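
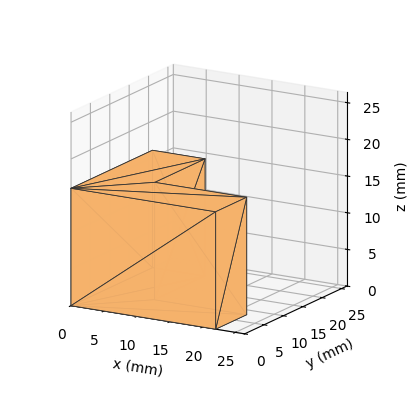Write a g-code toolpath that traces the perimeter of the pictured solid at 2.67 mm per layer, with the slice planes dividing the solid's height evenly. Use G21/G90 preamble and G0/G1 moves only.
Reading the render: the shape is an L-shaped prism: outer 22 × 21 mm, arm thicknesses ≈ 8 mm (horizontal) and 8 mm (vertical), extruded 16 mm in z (dimensions read to the nearest mm from the axis ticks). For the g-code, the solid's height is divided into equal slices at the stated Δz and each level perimeter traced with G1 moves after a G0 lift.

; perimeter-only toolpath
G21 ; units = mm
G90 ; absolute positioning
G28 ; home
; layer 1
G0 Z2.67
G0 X0.00 Y0.00
G1 X22.00 Y0.00
G1 X22.00 Y8.00
G1 X8.00 Y8.00
G1 X8.00 Y21.00
G1 X0.00 Y21.00
G1 X0.00 Y0.00
; layer 2
G0 Z5.33
G0 X0.00 Y0.00
G1 X22.00 Y0.00
G1 X22.00 Y8.00
G1 X8.00 Y8.00
G1 X8.00 Y21.00
G1 X0.00 Y21.00
G1 X0.00 Y0.00
; layer 3
G0 Z8.00
G0 X0.00 Y0.00
G1 X22.00 Y0.00
G1 X22.00 Y8.00
G1 X8.00 Y8.00
G1 X8.00 Y21.00
G1 X0.00 Y21.00
G1 X0.00 Y0.00
; layer 4
G0 Z10.67
G0 X0.00 Y0.00
G1 X22.00 Y0.00
G1 X22.00 Y8.00
G1 X8.00 Y8.00
G1 X8.00 Y21.00
G1 X0.00 Y21.00
G1 X0.00 Y0.00
; layer 5
G0 Z13.33
G0 X0.00 Y0.00
G1 X22.00 Y0.00
G1 X22.00 Y8.00
G1 X8.00 Y8.00
G1 X8.00 Y21.00
G1 X0.00 Y21.00
G1 X0.00 Y0.00
; layer 6
G0 Z16.00
G0 X0.00 Y0.00
G1 X22.00 Y0.00
G1 X22.00 Y8.00
G1 X8.00 Y8.00
G1 X8.00 Y21.00
G1 X0.00 Y21.00
G1 X0.00 Y0.00
M2 ; end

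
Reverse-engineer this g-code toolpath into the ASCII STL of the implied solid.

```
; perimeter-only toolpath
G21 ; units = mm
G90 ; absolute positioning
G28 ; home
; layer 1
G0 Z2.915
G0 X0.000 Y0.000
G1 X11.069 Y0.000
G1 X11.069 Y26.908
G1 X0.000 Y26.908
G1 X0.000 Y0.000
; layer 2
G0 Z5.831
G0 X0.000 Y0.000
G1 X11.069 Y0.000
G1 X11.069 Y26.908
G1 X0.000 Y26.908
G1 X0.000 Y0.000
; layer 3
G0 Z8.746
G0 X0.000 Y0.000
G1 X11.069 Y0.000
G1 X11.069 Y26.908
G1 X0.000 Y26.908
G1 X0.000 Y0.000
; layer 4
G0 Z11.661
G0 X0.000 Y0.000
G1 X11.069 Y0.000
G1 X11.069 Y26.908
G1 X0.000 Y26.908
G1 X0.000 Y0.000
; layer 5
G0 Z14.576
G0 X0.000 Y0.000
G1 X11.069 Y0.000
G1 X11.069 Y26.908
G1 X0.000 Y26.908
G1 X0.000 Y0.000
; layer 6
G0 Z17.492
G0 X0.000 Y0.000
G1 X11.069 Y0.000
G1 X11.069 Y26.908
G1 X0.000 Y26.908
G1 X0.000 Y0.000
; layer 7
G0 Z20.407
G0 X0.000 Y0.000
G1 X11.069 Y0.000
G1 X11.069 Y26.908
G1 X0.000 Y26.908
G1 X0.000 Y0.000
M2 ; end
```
solid part
  facet normal 0.0000 0.0000 -1.0000
    outer loop
      vertex 11.069 26.908 0.000
      vertex 11.069 0.000 0.000
      vertex 0.000 0.000 0.000
    endloop
  endfacet
  facet normal 0.0000 0.0000 -1.0000
    outer loop
      vertex 0.000 26.908 0.000
      vertex 11.069 26.908 0.000
      vertex 0.000 0.000 0.000
    endloop
  endfacet
  facet normal 0.0000 0.0000 1.0000
    outer loop
      vertex 0.000 0.000 20.407
      vertex 11.069 0.000 20.407
      vertex 11.069 26.908 20.407
    endloop
  endfacet
  facet normal 0.0000 0.0000 1.0000
    outer loop
      vertex 0.000 0.000 20.407
      vertex 11.069 26.908 20.407
      vertex 0.000 26.908 20.407
    endloop
  endfacet
  facet normal 0.0000 -1.0000 0.0000
    outer loop
      vertex 0.000 0.000 0.000
      vertex 11.069 0.000 0.000
      vertex 11.069 0.000 20.407
    endloop
  endfacet
  facet normal 0.0000 -1.0000 0.0000
    outer loop
      vertex 0.000 0.000 0.000
      vertex 11.069 0.000 20.407
      vertex 0.000 0.000 20.407
    endloop
  endfacet
  facet normal 0.0000 1.0000 0.0000
    outer loop
      vertex 11.069 26.908 20.407
      vertex 11.069 26.908 0.000
      vertex 0.000 26.908 0.000
    endloop
  endfacet
  facet normal 0.0000 1.0000 0.0000
    outer loop
      vertex 0.000 26.908 20.407
      vertex 11.069 26.908 20.407
      vertex 0.000 26.908 0.000
    endloop
  endfacet
  facet normal -1.0000 0.0000 0.0000
    outer loop
      vertex 0.000 26.908 20.407
      vertex 0.000 26.908 0.000
      vertex 0.000 0.000 0.000
    endloop
  endfacet
  facet normal -1.0000 0.0000 0.0000
    outer loop
      vertex 0.000 0.000 20.407
      vertex 0.000 26.908 20.407
      vertex 0.000 0.000 0.000
    endloop
  endfacet
  facet normal 1.0000 0.0000 0.0000
    outer loop
      vertex 11.069 0.000 0.000
      vertex 11.069 26.908 0.000
      vertex 11.069 26.908 20.407
    endloop
  endfacet
  facet normal 1.0000 0.0000 0.0000
    outer loop
      vertex 11.069 0.000 0.000
      vertex 11.069 26.908 20.407
      vertex 11.069 0.000 20.407
    endloop
  endfacet
endsolid part

The G0 Z moves step by Δz≈2.915 mm. Every layer's G1 loop is the same polygon, so the solid is a straight extrusion of it from z=0 to z≈20.4. Closing with flat bottom and top caps and triangulating gives 12 facets — a rectangular box, roughly 11.1 × 26.9 mm footprint and 20.4 mm tall.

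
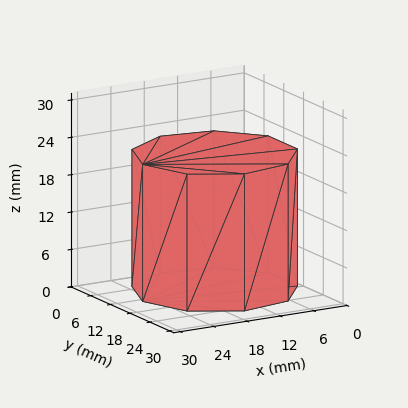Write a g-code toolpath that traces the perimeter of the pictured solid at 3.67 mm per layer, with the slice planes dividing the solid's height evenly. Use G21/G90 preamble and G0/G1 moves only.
Reading the render: the shape is a regular 9-sided prism (a cylinder approximated with 9 flat sides), circumscribed radius ≈ 13 mm, height ≈ 22 mm (dimensions read to the nearest mm from the axis ticks). For the g-code, the solid's height is divided into equal slices at the stated Δz and each level perimeter traced with G1 moves after a G0 lift.

; perimeter-only toolpath
G21 ; units = mm
G90 ; absolute positioning
G28 ; home
; layer 1
G0 Z3.67
G0 X26.00 Y13.00
G1 X22.96 Y21.36
G1 X15.26 Y25.80
G1 X6.50 Y24.26
G1 X0.78 Y17.45
G1 X0.78 Y8.55
G1 X6.50 Y1.74
G1 X15.26 Y0.20
G1 X22.96 Y4.64
G1 X26.00 Y13.00
; layer 2
G0 Z7.33
G0 X26.00 Y13.00
G1 X22.96 Y21.36
G1 X15.26 Y25.80
G1 X6.50 Y24.26
G1 X0.78 Y17.45
G1 X0.78 Y8.55
G1 X6.50 Y1.74
G1 X15.26 Y0.20
G1 X22.96 Y4.64
G1 X26.00 Y13.00
; layer 3
G0 Z11.00
G0 X26.00 Y13.00
G1 X22.96 Y21.36
G1 X15.26 Y25.80
G1 X6.50 Y24.26
G1 X0.78 Y17.45
G1 X0.78 Y8.55
G1 X6.50 Y1.74
G1 X15.26 Y0.20
G1 X22.96 Y4.64
G1 X26.00 Y13.00
; layer 4
G0 Z14.67
G0 X26.00 Y13.00
G1 X22.96 Y21.36
G1 X15.26 Y25.80
G1 X6.50 Y24.26
G1 X0.78 Y17.45
G1 X0.78 Y8.55
G1 X6.50 Y1.74
G1 X15.26 Y0.20
G1 X22.96 Y4.64
G1 X26.00 Y13.00
; layer 5
G0 Z18.33
G0 X26.00 Y13.00
G1 X22.96 Y21.36
G1 X15.26 Y25.80
G1 X6.50 Y24.26
G1 X0.78 Y17.45
G1 X0.78 Y8.55
G1 X6.50 Y1.74
G1 X15.26 Y0.20
G1 X22.96 Y4.64
G1 X26.00 Y13.00
; layer 6
G0 Z22.00
G0 X26.00 Y13.00
G1 X22.96 Y21.36
G1 X15.26 Y25.80
G1 X6.50 Y24.26
G1 X0.78 Y17.45
G1 X0.78 Y8.55
G1 X6.50 Y1.74
G1 X15.26 Y0.20
G1 X22.96 Y4.64
G1 X26.00 Y13.00
M2 ; end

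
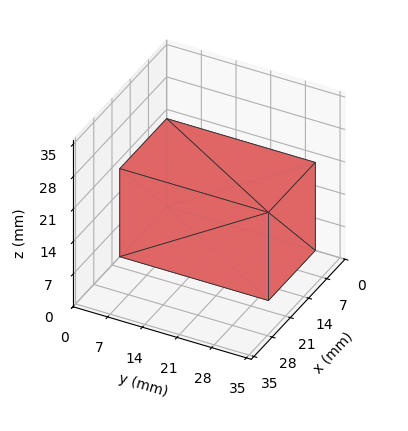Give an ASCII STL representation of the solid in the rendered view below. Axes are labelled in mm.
Reading the render: the shape is a rectangular box, roughly 18 × 30 mm footprint and 19 mm tall (dimensions read to the nearest mm from the axis ticks). For the STL, each face is triangulated and given an outward normal.

solid part
  facet normal 0.0000 0.0000 -1.0000
    outer loop
      vertex 18.0 30.0 0.0
      vertex 18.0 0.0 0.0
      vertex 0.0 0.0 0.0
    endloop
  endfacet
  facet normal 0.0000 0.0000 -1.0000
    outer loop
      vertex 0.0 30.0 0.0
      vertex 18.0 30.0 0.0
      vertex 0.0 0.0 0.0
    endloop
  endfacet
  facet normal 0.0000 0.0000 1.0000
    outer loop
      vertex 0.0 0.0 19.0
      vertex 18.0 0.0 19.0
      vertex 18.0 30.0 19.0
    endloop
  endfacet
  facet normal 0.0000 0.0000 1.0000
    outer loop
      vertex 0.0 0.0 19.0
      vertex 18.0 30.0 19.0
      vertex 0.0 30.0 19.0
    endloop
  endfacet
  facet normal 0.0000 -1.0000 0.0000
    outer loop
      vertex 0.0 0.0 0.0
      vertex 18.0 0.0 0.0
      vertex 18.0 0.0 19.0
    endloop
  endfacet
  facet normal 0.0000 -1.0000 0.0000
    outer loop
      vertex 0.0 0.0 0.0
      vertex 18.0 0.0 19.0
      vertex 0.0 0.0 19.0
    endloop
  endfacet
  facet normal 0.0000 1.0000 0.0000
    outer loop
      vertex 18.0 30.0 19.0
      vertex 18.0 30.0 0.0
      vertex 0.0 30.0 0.0
    endloop
  endfacet
  facet normal 0.0000 1.0000 0.0000
    outer loop
      vertex 0.0 30.0 19.0
      vertex 18.0 30.0 19.0
      vertex 0.0 30.0 0.0
    endloop
  endfacet
  facet normal -1.0000 0.0000 0.0000
    outer loop
      vertex 0.0 30.0 19.0
      vertex 0.0 30.0 0.0
      vertex 0.0 0.0 0.0
    endloop
  endfacet
  facet normal -1.0000 0.0000 0.0000
    outer loop
      vertex 0.0 0.0 19.0
      vertex 0.0 30.0 19.0
      vertex 0.0 0.0 0.0
    endloop
  endfacet
  facet normal 1.0000 0.0000 0.0000
    outer loop
      vertex 18.0 0.0 0.0
      vertex 18.0 30.0 0.0
      vertex 18.0 30.0 19.0
    endloop
  endfacet
  facet normal 1.0000 0.0000 0.0000
    outer loop
      vertex 18.0 0.0 0.0
      vertex 18.0 30.0 19.0
      vertex 18.0 0.0 19.0
    endloop
  endfacet
endsolid part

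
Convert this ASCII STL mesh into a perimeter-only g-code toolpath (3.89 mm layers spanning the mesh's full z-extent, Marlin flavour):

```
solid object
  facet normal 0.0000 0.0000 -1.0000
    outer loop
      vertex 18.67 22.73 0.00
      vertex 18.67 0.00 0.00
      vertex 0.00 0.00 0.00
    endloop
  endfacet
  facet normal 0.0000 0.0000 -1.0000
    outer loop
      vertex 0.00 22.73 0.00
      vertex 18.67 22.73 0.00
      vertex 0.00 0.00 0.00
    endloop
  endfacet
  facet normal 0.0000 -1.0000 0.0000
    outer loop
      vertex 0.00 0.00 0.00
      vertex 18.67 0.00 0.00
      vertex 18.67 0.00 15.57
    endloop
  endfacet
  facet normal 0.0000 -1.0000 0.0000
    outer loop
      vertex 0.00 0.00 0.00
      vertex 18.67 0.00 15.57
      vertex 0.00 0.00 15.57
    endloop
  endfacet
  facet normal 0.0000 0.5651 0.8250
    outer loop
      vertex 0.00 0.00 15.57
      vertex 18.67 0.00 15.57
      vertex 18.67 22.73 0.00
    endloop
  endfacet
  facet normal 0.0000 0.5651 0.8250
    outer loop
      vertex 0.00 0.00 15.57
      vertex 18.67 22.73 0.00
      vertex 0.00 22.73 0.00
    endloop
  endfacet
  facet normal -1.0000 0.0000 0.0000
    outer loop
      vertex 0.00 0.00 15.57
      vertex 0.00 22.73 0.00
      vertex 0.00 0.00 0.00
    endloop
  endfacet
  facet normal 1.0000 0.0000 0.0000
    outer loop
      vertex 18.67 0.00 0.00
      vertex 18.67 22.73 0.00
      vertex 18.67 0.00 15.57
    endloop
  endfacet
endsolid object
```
; perimeter-only toolpath
G21 ; units = mm
G90 ; absolute positioning
G28 ; home
; layer 1
G0 Z3.89
G0 X0.00 Y0.00
G1 X18.67 Y0.00
G1 X18.67 Y17.05
G1 X0.00 Y17.05
G1 X0.00 Y0.00
; layer 2
G0 Z7.79
G0 X0.00 Y0.00
G1 X18.67 Y0.00
G1 X18.67 Y11.37
G1 X0.00 Y11.37
G1 X0.00 Y0.00
; layer 3
G0 Z11.68
G0 X0.00 Y0.00
G1 X18.67 Y0.00
G1 X18.67 Y5.68
G1 X0.00 Y5.68
G1 X0.00 Y0.00
M2 ; end

The solid is a wedge (ramp): 18.7 × 22.7 mm base, rising to 15.6 mm along the y=0 edge and sloping linearly to z=0 at y=22.7. Slicing at Δz = 3.89 mm — 4 equal slices spanning the solid's height, so layer i sits at z = i·h/4 — gives 3 non-empty perimeters. Each is a 4-segment closed polygon; G0 lifts to the layer z and rapids to the start vertex, then G1 traces the edges. The cross-section shrinks linearly with z (the slice at the apex is degenerate and omitted).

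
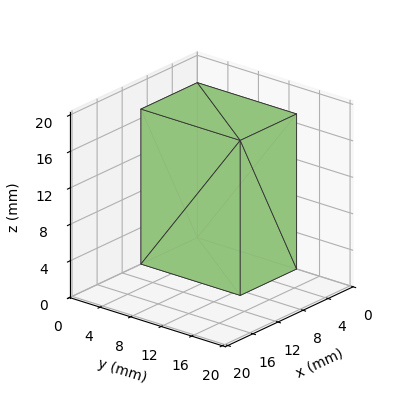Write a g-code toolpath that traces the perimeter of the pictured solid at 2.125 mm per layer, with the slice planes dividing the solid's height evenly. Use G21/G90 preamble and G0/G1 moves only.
Reading the render: the shape is a rectangular box, roughly 9 × 13 mm footprint and 17 mm tall (dimensions read to the nearest mm from the axis ticks). For the g-code, the solid's height is divided into equal slices at the stated Δz and each level perimeter traced with G1 moves after a G0 lift.

; perimeter-only toolpath
G21 ; units = mm
G90 ; absolute positioning
G28 ; home
; layer 1
G0 Z2.125
G0 X0.000 Y0.000
G1 X9.000 Y0.000
G1 X9.000 Y13.000
G1 X0.000 Y13.000
G1 X0.000 Y0.000
; layer 2
G0 Z4.250
G0 X0.000 Y0.000
G1 X9.000 Y0.000
G1 X9.000 Y13.000
G1 X0.000 Y13.000
G1 X0.000 Y0.000
; layer 3
G0 Z6.375
G0 X0.000 Y0.000
G1 X9.000 Y0.000
G1 X9.000 Y13.000
G1 X0.000 Y13.000
G1 X0.000 Y0.000
; layer 4
G0 Z8.500
G0 X0.000 Y0.000
G1 X9.000 Y0.000
G1 X9.000 Y13.000
G1 X0.000 Y13.000
G1 X0.000 Y0.000
; layer 5
G0 Z10.625
G0 X0.000 Y0.000
G1 X9.000 Y0.000
G1 X9.000 Y13.000
G1 X0.000 Y13.000
G1 X0.000 Y0.000
; layer 6
G0 Z12.750
G0 X0.000 Y0.000
G1 X9.000 Y0.000
G1 X9.000 Y13.000
G1 X0.000 Y13.000
G1 X0.000 Y0.000
; layer 7
G0 Z14.875
G0 X0.000 Y0.000
G1 X9.000 Y0.000
G1 X9.000 Y13.000
G1 X0.000 Y13.000
G1 X0.000 Y0.000
; layer 8
G0 Z17.000
G0 X0.000 Y0.000
G1 X9.000 Y0.000
G1 X9.000 Y13.000
G1 X0.000 Y13.000
G1 X0.000 Y0.000
M2 ; end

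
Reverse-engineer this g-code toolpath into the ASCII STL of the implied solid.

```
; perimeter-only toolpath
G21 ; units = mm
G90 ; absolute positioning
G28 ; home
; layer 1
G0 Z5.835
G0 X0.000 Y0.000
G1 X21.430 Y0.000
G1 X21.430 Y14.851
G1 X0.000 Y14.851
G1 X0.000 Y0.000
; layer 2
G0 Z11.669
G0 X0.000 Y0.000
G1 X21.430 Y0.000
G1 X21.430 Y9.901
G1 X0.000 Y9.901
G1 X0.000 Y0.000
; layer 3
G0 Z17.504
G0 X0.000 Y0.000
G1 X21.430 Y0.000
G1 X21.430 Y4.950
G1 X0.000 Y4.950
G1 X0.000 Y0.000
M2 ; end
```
solid part
  facet normal 0.0000 0.0000 -1.0000
    outer loop
      vertex 21.430 19.802 0.000
      vertex 21.430 0.000 0.000
      vertex 0.000 0.000 0.000
    endloop
  endfacet
  facet normal 0.0000 0.0000 -1.0000
    outer loop
      vertex 0.000 19.802 0.000
      vertex 21.430 19.802 0.000
      vertex 0.000 0.000 0.000
    endloop
  endfacet
  facet normal 0.0000 -1.0000 0.0000
    outer loop
      vertex 0.000 0.000 0.000
      vertex 21.430 0.000 0.000
      vertex 21.430 0.000 23.338
    endloop
  endfacet
  facet normal 0.0000 -1.0000 0.0000
    outer loop
      vertex 0.000 0.000 0.000
      vertex 21.430 0.000 23.338
      vertex 0.000 0.000 23.338
    endloop
  endfacet
  facet normal 0.0000 0.7625 0.6470
    outer loop
      vertex 0.000 0.000 23.338
      vertex 21.430 0.000 23.338
      vertex 21.430 19.802 0.000
    endloop
  endfacet
  facet normal 0.0000 0.7625 0.6470
    outer loop
      vertex 0.000 0.000 23.338
      vertex 21.430 19.802 0.000
      vertex 0.000 19.802 0.000
    endloop
  endfacet
  facet normal -1.0000 0.0000 0.0000
    outer loop
      vertex 0.000 0.000 23.338
      vertex 0.000 19.802 0.000
      vertex 0.000 0.000 0.000
    endloop
  endfacet
  facet normal 1.0000 0.0000 0.0000
    outer loop
      vertex 21.430 0.000 0.000
      vertex 21.430 19.802 0.000
      vertex 21.430 0.000 23.338
    endloop
  endfacet
endsolid part

The G0 Z moves step by Δz≈5.835 mm. The G1 loops shrink linearly with z, so the solid tapers from its base footprint up to z≈23.3. Closing with a flat bottom cap and the tapered top and triangulating gives 8 facets — a wedge (ramp): 21.4 × 19.8 mm base, rising to 23.3 mm along the y=0 edge and sloping linearly to z=0 at y=19.8.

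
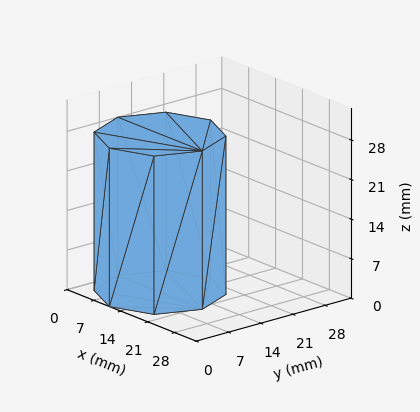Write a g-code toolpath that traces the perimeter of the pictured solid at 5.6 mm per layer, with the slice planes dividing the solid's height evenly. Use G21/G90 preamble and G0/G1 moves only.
Reading the render: the shape is a regular 8-sided prism (a cylinder approximated with 8 flat sides), circumscribed radius ≈ 11 mm, height ≈ 28 mm (dimensions read to the nearest mm from the axis ticks). For the g-code, the solid's height is divided into equal slices at the stated Δz and each level perimeter traced with G1 moves after a G0 lift.

; perimeter-only toolpath
G21 ; units = mm
G90 ; absolute positioning
G28 ; home
; layer 1
G0 Z5.6
G0 X22.0 Y11.0
G1 X18.8 Y18.8
G1 X11.0 Y22.0
G1 X3.2 Y18.8
G1 X0.0 Y11.0
G1 X3.2 Y3.2
G1 X11.0 Y0.0
G1 X18.8 Y3.2
G1 X22.0 Y11.0
; layer 2
G0 Z11.2
G0 X22.0 Y11.0
G1 X18.8 Y18.8
G1 X11.0 Y22.0
G1 X3.2 Y18.8
G1 X0.0 Y11.0
G1 X3.2 Y3.2
G1 X11.0 Y0.0
G1 X18.8 Y3.2
G1 X22.0 Y11.0
; layer 3
G0 Z16.8
G0 X22.0 Y11.0
G1 X18.8 Y18.8
G1 X11.0 Y22.0
G1 X3.2 Y18.8
G1 X0.0 Y11.0
G1 X3.2 Y3.2
G1 X11.0 Y0.0
G1 X18.8 Y3.2
G1 X22.0 Y11.0
; layer 4
G0 Z22.4
G0 X22.0 Y11.0
G1 X18.8 Y18.8
G1 X11.0 Y22.0
G1 X3.2 Y18.8
G1 X0.0 Y11.0
G1 X3.2 Y3.2
G1 X11.0 Y0.0
G1 X18.8 Y3.2
G1 X22.0 Y11.0
; layer 5
G0 Z28.0
G0 X22.0 Y11.0
G1 X18.8 Y18.8
G1 X11.0 Y22.0
G1 X3.2 Y18.8
G1 X0.0 Y11.0
G1 X3.2 Y3.2
G1 X11.0 Y0.0
G1 X18.8 Y3.2
G1 X22.0 Y11.0
M2 ; end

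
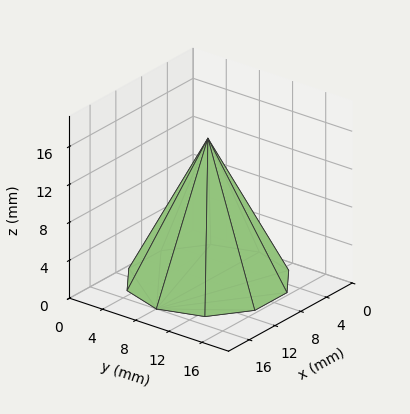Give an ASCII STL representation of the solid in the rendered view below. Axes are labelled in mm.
Reading the render: the shape is a regular 10-sided pyramid, base circumscribed radius ≈ 8 mm, apex at z ≈ 15 mm (dimensions read to the nearest mm from the axis ticks). For the STL, each face is triangulated and given an outward normal.

solid part
  facet normal 0.0000 0.0000 -1.0000
    outer loop
      vertex 10.5 15.6 0.0
      vertex 14.5 12.7 0.0
      vertex 16.0 8.0 0.0
    endloop
  endfacet
  facet normal 0.0000 0.0000 -1.0000
    outer loop
      vertex 5.5 15.6 0.0
      vertex 10.5 15.6 0.0
      vertex 16.0 8.0 0.0
    endloop
  endfacet
  facet normal 0.0000 0.0000 -1.0000
    outer loop
      vertex 1.5 12.7 0.0
      vertex 5.5 15.6 0.0
      vertex 16.0 8.0 0.0
    endloop
  endfacet
  facet normal 0.0000 0.0000 -1.0000
    outer loop
      vertex 0.0 8.0 0.0
      vertex 1.5 12.7 0.0
      vertex 16.0 8.0 0.0
    endloop
  endfacet
  facet normal 0.0000 0.0000 -1.0000
    outer loop
      vertex 1.5 3.3 0.0
      vertex 0.0 8.0 0.0
      vertex 16.0 8.0 0.0
    endloop
  endfacet
  facet normal 0.0000 0.0000 -1.0000
    outer loop
      vertex 5.5 0.4 0.0
      vertex 1.5 3.3 0.0
      vertex 16.0 8.0 0.0
    endloop
  endfacet
  facet normal 0.0000 0.0000 -1.0000
    outer loop
      vertex 10.5 0.4 0.0
      vertex 5.5 0.4 0.0
      vertex 16.0 8.0 0.0
    endloop
  endfacet
  facet normal 0.0000 0.0000 -1.0000
    outer loop
      vertex 14.5 3.3 0.0
      vertex 10.5 0.4 0.0
      vertex 16.0 8.0 0.0
    endloop
  endfacet
  facet normal 0.8493 0.2711 0.4530
    outer loop
      vertex 16.0 8.0 0.0
      vertex 14.5 12.7 0.0
      vertex 8.0 8.0 15.0
    endloop
  endfacet
  facet normal 0.5233 0.7218 0.4529
    outer loop
      vertex 14.5 12.7 0.0
      vertex 10.5 15.6 0.0
      vertex 8.0 8.0 15.0
    endloop
  endfacet
  facet normal 0.0000 0.8920 0.4520
    outer loop
      vertex 10.5 15.6 0.0
      vertex 5.5 15.6 0.0
      vertex 8.0 8.0 15.0
    endloop
  endfacet
  facet normal -0.5233 0.7218 0.4529
    outer loop
      vertex 5.5 15.6 0.0
      vertex 1.5 12.7 0.0
      vertex 8.0 8.0 15.0
    endloop
  endfacet
  facet normal -0.8493 0.2711 0.4530
    outer loop
      vertex 1.5 12.7 0.0
      vertex 0.0 8.0 0.0
      vertex 8.0 8.0 15.0
    endloop
  endfacet
  facet normal -0.8493 -0.2711 0.4530
    outer loop
      vertex 0.0 8.0 0.0
      vertex 1.5 3.3 0.0
      vertex 8.0 8.0 15.0
    endloop
  endfacet
  facet normal -0.5233 -0.7218 0.4529
    outer loop
      vertex 1.5 3.3 0.0
      vertex 5.5 0.4 0.0
      vertex 8.0 8.0 15.0
    endloop
  endfacet
  facet normal 0.0000 -0.8920 0.4520
    outer loop
      vertex 5.5 0.4 0.0
      vertex 10.5 0.4 0.0
      vertex 8.0 8.0 15.0
    endloop
  endfacet
  facet normal 0.5233 -0.7218 0.4529
    outer loop
      vertex 10.5 0.4 0.0
      vertex 14.5 3.3 0.0
      vertex 8.0 8.0 15.0
    endloop
  endfacet
  facet normal 0.8493 -0.2711 0.4530
    outer loop
      vertex 14.5 3.3 0.0
      vertex 16.0 8.0 0.0
      vertex 8.0 8.0 15.0
    endloop
  endfacet
endsolid part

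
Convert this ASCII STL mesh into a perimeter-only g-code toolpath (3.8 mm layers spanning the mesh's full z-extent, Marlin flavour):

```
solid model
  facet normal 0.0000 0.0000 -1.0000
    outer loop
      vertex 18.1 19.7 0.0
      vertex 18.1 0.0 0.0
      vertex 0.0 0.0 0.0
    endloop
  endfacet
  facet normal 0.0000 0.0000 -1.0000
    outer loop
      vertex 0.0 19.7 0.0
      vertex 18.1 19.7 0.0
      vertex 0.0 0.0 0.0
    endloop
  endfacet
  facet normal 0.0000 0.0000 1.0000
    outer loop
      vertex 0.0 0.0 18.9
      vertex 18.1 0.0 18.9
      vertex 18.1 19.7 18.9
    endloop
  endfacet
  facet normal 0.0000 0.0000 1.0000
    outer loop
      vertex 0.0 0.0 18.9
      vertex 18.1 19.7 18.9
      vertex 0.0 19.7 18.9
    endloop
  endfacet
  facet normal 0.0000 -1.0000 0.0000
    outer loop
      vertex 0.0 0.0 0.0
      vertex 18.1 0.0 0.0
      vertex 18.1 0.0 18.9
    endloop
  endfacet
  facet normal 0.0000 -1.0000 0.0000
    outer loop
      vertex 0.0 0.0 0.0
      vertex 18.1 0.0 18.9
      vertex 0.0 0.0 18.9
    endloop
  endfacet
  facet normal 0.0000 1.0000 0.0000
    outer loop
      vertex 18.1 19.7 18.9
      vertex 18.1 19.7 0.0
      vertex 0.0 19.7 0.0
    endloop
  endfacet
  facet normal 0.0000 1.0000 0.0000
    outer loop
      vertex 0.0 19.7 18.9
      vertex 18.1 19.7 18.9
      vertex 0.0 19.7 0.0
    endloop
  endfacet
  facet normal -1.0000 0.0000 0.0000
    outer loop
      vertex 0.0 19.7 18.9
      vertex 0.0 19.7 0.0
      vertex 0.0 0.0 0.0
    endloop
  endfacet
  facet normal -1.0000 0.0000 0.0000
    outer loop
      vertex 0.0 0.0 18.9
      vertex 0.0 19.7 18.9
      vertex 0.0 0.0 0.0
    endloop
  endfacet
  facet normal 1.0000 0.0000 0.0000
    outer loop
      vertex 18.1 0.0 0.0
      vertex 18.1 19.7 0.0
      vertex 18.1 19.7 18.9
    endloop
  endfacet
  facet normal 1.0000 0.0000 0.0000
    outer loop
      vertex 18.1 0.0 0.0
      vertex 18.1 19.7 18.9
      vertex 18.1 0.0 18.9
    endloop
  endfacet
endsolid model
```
; perimeter-only toolpath
G21 ; units = mm
G90 ; absolute positioning
G28 ; home
; layer 1
G0 Z3.8
G0 X0.0 Y0.0
G1 X18.1 Y0.0
G1 X18.1 Y19.7
G1 X0.0 Y19.7
G1 X0.0 Y0.0
; layer 2
G0 Z7.6
G0 X0.0 Y0.0
G1 X18.1 Y0.0
G1 X18.1 Y19.7
G1 X0.0 Y19.7
G1 X0.0 Y0.0
; layer 3
G0 Z11.3
G0 X0.0 Y0.0
G1 X18.1 Y0.0
G1 X18.1 Y19.7
G1 X0.0 Y19.7
G1 X0.0 Y0.0
; layer 4
G0 Z15.1
G0 X0.0 Y0.0
G1 X18.1 Y0.0
G1 X18.1 Y19.7
G1 X0.0 Y19.7
G1 X0.0 Y0.0
; layer 5
G0 Z18.9
G0 X0.0 Y0.0
G1 X18.1 Y0.0
G1 X18.1 Y19.7
G1 X0.0 Y19.7
G1 X0.0 Y0.0
M2 ; end

The solid is a rectangular box, roughly 18.1 × 19.7 mm footprint and 18.9 mm tall. Slicing at Δz = 3.8 mm — 5 equal slices spanning the solid's height, so layer i sits at z = i·h/5 — gives 5 non-empty perimeters. Each is a 4-segment closed polygon; G0 lifts to the layer z and rapids to the start vertex, then G1 traces the edges.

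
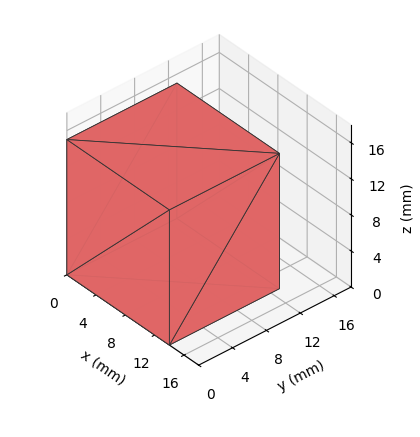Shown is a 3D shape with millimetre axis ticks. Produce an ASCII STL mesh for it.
Reading the render: the shape is a rectangular box, roughly 14 × 13 mm footprint and 15 mm tall (dimensions read to the nearest mm from the axis ticks). For the STL, each face is triangulated and given an outward normal.

solid part
  facet normal 0.0000 0.0000 -1.0000
    outer loop
      vertex 14.00 13.00 0.00
      vertex 14.00 0.00 0.00
      vertex 0.00 0.00 0.00
    endloop
  endfacet
  facet normal 0.0000 0.0000 -1.0000
    outer loop
      vertex 0.00 13.00 0.00
      vertex 14.00 13.00 0.00
      vertex 0.00 0.00 0.00
    endloop
  endfacet
  facet normal 0.0000 0.0000 1.0000
    outer loop
      vertex 0.00 0.00 15.00
      vertex 14.00 0.00 15.00
      vertex 14.00 13.00 15.00
    endloop
  endfacet
  facet normal 0.0000 0.0000 1.0000
    outer loop
      vertex 0.00 0.00 15.00
      vertex 14.00 13.00 15.00
      vertex 0.00 13.00 15.00
    endloop
  endfacet
  facet normal 0.0000 -1.0000 0.0000
    outer loop
      vertex 0.00 0.00 0.00
      vertex 14.00 0.00 0.00
      vertex 14.00 0.00 15.00
    endloop
  endfacet
  facet normal 0.0000 -1.0000 0.0000
    outer loop
      vertex 0.00 0.00 0.00
      vertex 14.00 0.00 15.00
      vertex 0.00 0.00 15.00
    endloop
  endfacet
  facet normal 0.0000 1.0000 0.0000
    outer loop
      vertex 14.00 13.00 15.00
      vertex 14.00 13.00 0.00
      vertex 0.00 13.00 0.00
    endloop
  endfacet
  facet normal 0.0000 1.0000 0.0000
    outer loop
      vertex 0.00 13.00 15.00
      vertex 14.00 13.00 15.00
      vertex 0.00 13.00 0.00
    endloop
  endfacet
  facet normal -1.0000 0.0000 0.0000
    outer loop
      vertex 0.00 13.00 15.00
      vertex 0.00 13.00 0.00
      vertex 0.00 0.00 0.00
    endloop
  endfacet
  facet normal -1.0000 0.0000 0.0000
    outer loop
      vertex 0.00 0.00 15.00
      vertex 0.00 13.00 15.00
      vertex 0.00 0.00 0.00
    endloop
  endfacet
  facet normal 1.0000 0.0000 0.0000
    outer loop
      vertex 14.00 0.00 0.00
      vertex 14.00 13.00 0.00
      vertex 14.00 13.00 15.00
    endloop
  endfacet
  facet normal 1.0000 0.0000 0.0000
    outer loop
      vertex 14.00 0.00 0.00
      vertex 14.00 13.00 15.00
      vertex 14.00 0.00 15.00
    endloop
  endfacet
endsolid part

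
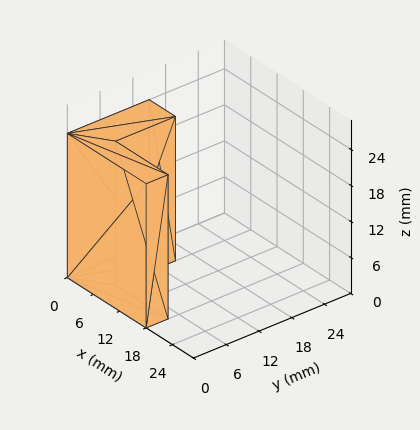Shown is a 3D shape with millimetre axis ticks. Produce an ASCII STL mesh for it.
Reading the render: the shape is an L-shaped prism: outer 18 × 15 mm, arm thicknesses ≈ 4 mm (horizontal) and 6 mm (vertical), extruded 24 mm in z (dimensions read to the nearest mm from the axis ticks). For the STL, each face is triangulated and given an outward normal.

solid part
  facet normal 0.0000 0.0000 -1.0000
    outer loop
      vertex 18.000 4.000 0.000
      vertex 18.000 0.000 0.000
      vertex 0.000 0.000 0.000
    endloop
  endfacet
  facet normal 0.0000 0.0000 -1.0000
    outer loop
      vertex 6.000 4.000 0.000
      vertex 18.000 4.000 0.000
      vertex 0.000 0.000 0.000
    endloop
  endfacet
  facet normal 0.0000 0.0000 -1.0000
    outer loop
      vertex 6.000 15.000 0.000
      vertex 6.000 4.000 0.000
      vertex 0.000 0.000 0.000
    endloop
  endfacet
  facet normal 0.0000 0.0000 -1.0000
    outer loop
      vertex 0.000 15.000 0.000
      vertex 6.000 15.000 0.000
      vertex 0.000 0.000 0.000
    endloop
  endfacet
  facet normal 0.0000 0.0000 1.0000
    outer loop
      vertex 0.000 0.000 24.000
      vertex 18.000 0.000 24.000
      vertex 18.000 4.000 24.000
    endloop
  endfacet
  facet normal 0.0000 0.0000 1.0000
    outer loop
      vertex 0.000 0.000 24.000
      vertex 18.000 4.000 24.000
      vertex 6.000 4.000 24.000
    endloop
  endfacet
  facet normal 0.0000 0.0000 1.0000
    outer loop
      vertex 0.000 0.000 24.000
      vertex 6.000 4.000 24.000
      vertex 6.000 15.000 24.000
    endloop
  endfacet
  facet normal 0.0000 0.0000 1.0000
    outer loop
      vertex 0.000 0.000 24.000
      vertex 6.000 15.000 24.000
      vertex 0.000 15.000 24.000
    endloop
  endfacet
  facet normal 0.0000 -1.0000 0.0000
    outer loop
      vertex 0.000 0.000 0.000
      vertex 18.000 0.000 0.000
      vertex 18.000 0.000 24.000
    endloop
  endfacet
  facet normal 0.0000 -1.0000 0.0000
    outer loop
      vertex 0.000 0.000 0.000
      vertex 18.000 0.000 24.000
      vertex 0.000 0.000 24.000
    endloop
  endfacet
  facet normal 1.0000 0.0000 0.0000
    outer loop
      vertex 18.000 0.000 0.000
      vertex 18.000 4.000 0.000
      vertex 18.000 4.000 24.000
    endloop
  endfacet
  facet normal 1.0000 0.0000 0.0000
    outer loop
      vertex 18.000 0.000 0.000
      vertex 18.000 4.000 24.000
      vertex 18.000 0.000 24.000
    endloop
  endfacet
  facet normal 0.0000 1.0000 0.0000
    outer loop
      vertex 18.000 4.000 0.000
      vertex 6.000 4.000 0.000
      vertex 6.000 4.000 24.000
    endloop
  endfacet
  facet normal 0.0000 1.0000 0.0000
    outer loop
      vertex 18.000 4.000 0.000
      vertex 6.000 4.000 24.000
      vertex 18.000 4.000 24.000
    endloop
  endfacet
  facet normal 1.0000 0.0000 0.0000
    outer loop
      vertex 6.000 4.000 0.000
      vertex 6.000 15.000 0.000
      vertex 6.000 15.000 24.000
    endloop
  endfacet
  facet normal 1.0000 0.0000 0.0000
    outer loop
      vertex 6.000 4.000 0.000
      vertex 6.000 15.000 24.000
      vertex 6.000 4.000 24.000
    endloop
  endfacet
  facet normal 0.0000 1.0000 0.0000
    outer loop
      vertex 6.000 15.000 0.000
      vertex 0.000 15.000 0.000
      vertex 0.000 15.000 24.000
    endloop
  endfacet
  facet normal 0.0000 1.0000 0.0000
    outer loop
      vertex 6.000 15.000 0.000
      vertex 0.000 15.000 24.000
      vertex 6.000 15.000 24.000
    endloop
  endfacet
  facet normal -1.0000 0.0000 0.0000
    outer loop
      vertex 0.000 15.000 0.000
      vertex 0.000 0.000 0.000
      vertex 0.000 0.000 24.000
    endloop
  endfacet
  facet normal -1.0000 0.0000 0.0000
    outer loop
      vertex 0.000 15.000 0.000
      vertex 0.000 0.000 24.000
      vertex 0.000 15.000 24.000
    endloop
  endfacet
endsolid part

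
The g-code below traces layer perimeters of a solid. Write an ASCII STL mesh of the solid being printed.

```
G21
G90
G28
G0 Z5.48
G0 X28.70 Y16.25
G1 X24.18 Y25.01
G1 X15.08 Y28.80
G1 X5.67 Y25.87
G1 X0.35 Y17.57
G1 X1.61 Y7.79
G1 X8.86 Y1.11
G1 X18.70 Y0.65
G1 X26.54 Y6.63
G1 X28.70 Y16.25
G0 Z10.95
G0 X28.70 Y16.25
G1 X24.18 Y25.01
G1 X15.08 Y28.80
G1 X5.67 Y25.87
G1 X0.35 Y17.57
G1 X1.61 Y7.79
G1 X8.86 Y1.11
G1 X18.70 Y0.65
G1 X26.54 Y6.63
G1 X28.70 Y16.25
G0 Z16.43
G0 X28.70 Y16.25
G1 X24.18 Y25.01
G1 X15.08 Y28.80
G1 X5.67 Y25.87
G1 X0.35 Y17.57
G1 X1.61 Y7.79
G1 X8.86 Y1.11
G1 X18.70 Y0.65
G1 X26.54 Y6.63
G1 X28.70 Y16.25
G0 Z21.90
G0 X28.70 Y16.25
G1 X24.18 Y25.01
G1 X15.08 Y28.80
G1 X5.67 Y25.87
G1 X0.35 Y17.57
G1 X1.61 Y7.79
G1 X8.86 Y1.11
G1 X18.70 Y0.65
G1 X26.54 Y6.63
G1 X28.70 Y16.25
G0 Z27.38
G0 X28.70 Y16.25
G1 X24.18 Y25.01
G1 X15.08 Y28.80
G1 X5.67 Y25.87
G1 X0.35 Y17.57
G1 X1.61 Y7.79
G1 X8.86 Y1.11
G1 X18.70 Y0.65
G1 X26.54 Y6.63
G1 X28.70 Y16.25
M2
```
solid part
  facet normal 0.0000 0.0000 -1.0000
    outer loop
      vertex 15.08 28.80 0.00
      vertex 24.18 25.01 0.00
      vertex 28.70 16.25 0.00
    endloop
  endfacet
  facet normal 0.0000 0.0000 -1.0000
    outer loop
      vertex 5.67 25.87 0.00
      vertex 15.08 28.80 0.00
      vertex 28.70 16.25 0.00
    endloop
  endfacet
  facet normal 0.0000 0.0000 -1.0000
    outer loop
      vertex 0.35 17.57 0.00
      vertex 5.67 25.87 0.00
      vertex 28.70 16.25 0.00
    endloop
  endfacet
  facet normal 0.0000 0.0000 -1.0000
    outer loop
      vertex 1.61 7.79 0.00
      vertex 0.35 17.57 0.00
      vertex 28.70 16.25 0.00
    endloop
  endfacet
  facet normal 0.0000 0.0000 -1.0000
    outer loop
      vertex 8.86 1.11 0.00
      vertex 1.61 7.79 0.00
      vertex 28.70 16.25 0.00
    endloop
  endfacet
  facet normal 0.0000 0.0000 -1.0000
    outer loop
      vertex 18.70 0.65 0.00
      vertex 8.86 1.11 0.00
      vertex 28.70 16.25 0.00
    endloop
  endfacet
  facet normal 0.0000 0.0000 -1.0000
    outer loop
      vertex 26.54 6.63 0.00
      vertex 18.70 0.65 0.00
      vertex 28.70 16.25 0.00
    endloop
  endfacet
  facet normal 0.0000 0.0000 1.0000
    outer loop
      vertex 28.70 16.25 27.38
      vertex 24.18 25.01 27.38
      vertex 15.08 28.80 27.38
    endloop
  endfacet
  facet normal 0.0000 0.0000 1.0000
    outer loop
      vertex 28.70 16.25 27.38
      vertex 15.08 28.80 27.38
      vertex 5.67 25.87 27.38
    endloop
  endfacet
  facet normal 0.0000 0.0000 1.0000
    outer loop
      vertex 28.70 16.25 27.38
      vertex 5.67 25.87 27.38
      vertex 0.35 17.57 27.38
    endloop
  endfacet
  facet normal 0.0000 0.0000 1.0000
    outer loop
      vertex 28.70 16.25 27.38
      vertex 0.35 17.57 27.38
      vertex 1.61 7.79 27.38
    endloop
  endfacet
  facet normal 0.0000 0.0000 1.0000
    outer loop
      vertex 28.70 16.25 27.38
      vertex 1.61 7.79 27.38
      vertex 8.86 1.11 27.38
    endloop
  endfacet
  facet normal 0.0000 0.0000 1.0000
    outer loop
      vertex 28.70 16.25 27.38
      vertex 8.86 1.11 27.38
      vertex 18.70 0.65 27.38
    endloop
  endfacet
  facet normal 0.0000 0.0000 1.0000
    outer loop
      vertex 28.70 16.25 27.38
      vertex 18.70 0.65 27.38
      vertex 26.54 6.63 27.38
    endloop
  endfacet
  facet normal 0.8887 0.4585 0.0000
    outer loop
      vertex 28.70 16.25 0.00
      vertex 24.18 25.01 0.00
      vertex 24.18 25.01 27.38
    endloop
  endfacet
  facet normal 0.8887 0.4585 0.0000
    outer loop
      vertex 28.70 16.25 0.00
      vertex 24.18 25.01 27.38
      vertex 28.70 16.25 27.38
    endloop
  endfacet
  facet normal 0.3845 0.9231 0.0000
    outer loop
      vertex 24.18 25.01 0.00
      vertex 15.08 28.80 0.00
      vertex 15.08 28.80 27.38
    endloop
  endfacet
  facet normal 0.3845 0.9231 0.0000
    outer loop
      vertex 24.18 25.01 0.00
      vertex 15.08 28.80 27.38
      vertex 24.18 25.01 27.38
    endloop
  endfacet
  facet normal -0.2973 0.9548 0.0000
    outer loop
      vertex 15.08 28.80 0.00
      vertex 5.67 25.87 0.00
      vertex 5.67 25.87 27.38
    endloop
  endfacet
  facet normal -0.2973 0.9548 0.0000
    outer loop
      vertex 15.08 28.80 0.00
      vertex 5.67 25.87 27.38
      vertex 15.08 28.80 27.38
    endloop
  endfacet
  facet normal -0.8419 0.5396 0.0000
    outer loop
      vertex 5.67 25.87 0.00
      vertex 0.35 17.57 0.00
      vertex 0.35 17.57 27.38
    endloop
  endfacet
  facet normal -0.8419 0.5396 0.0000
    outer loop
      vertex 5.67 25.87 0.00
      vertex 0.35 17.57 27.38
      vertex 5.67 25.87 27.38
    endloop
  endfacet
  facet normal -0.9918 -0.1278 0.0000
    outer loop
      vertex 0.35 17.57 0.00
      vertex 1.61 7.79 0.00
      vertex 1.61 7.79 27.38
    endloop
  endfacet
  facet normal -0.9918 -0.1278 0.0000
    outer loop
      vertex 0.35 17.57 0.00
      vertex 1.61 7.79 27.38
      vertex 0.35 17.57 27.38
    endloop
  endfacet
  facet normal -0.6776 -0.7354 0.0000
    outer loop
      vertex 1.61 7.79 0.00
      vertex 8.86 1.11 0.00
      vertex 8.86 1.11 27.38
    endloop
  endfacet
  facet normal -0.6776 -0.7354 0.0000
    outer loop
      vertex 1.61 7.79 0.00
      vertex 8.86 1.11 27.38
      vertex 1.61 7.79 27.38
    endloop
  endfacet
  facet normal -0.0467 -0.9989 0.0000
    outer loop
      vertex 8.86 1.11 0.00
      vertex 18.70 0.65 0.00
      vertex 18.70 0.65 27.38
    endloop
  endfacet
  facet normal -0.0467 -0.9989 0.0000
    outer loop
      vertex 8.86 1.11 0.00
      vertex 18.70 0.65 27.38
      vertex 8.86 1.11 27.38
    endloop
  endfacet
  facet normal 0.6065 -0.7951 0.0000
    outer loop
      vertex 18.70 0.65 0.00
      vertex 26.54 6.63 0.00
      vertex 26.54 6.63 27.38
    endloop
  endfacet
  facet normal 0.6065 -0.7951 0.0000
    outer loop
      vertex 18.70 0.65 0.00
      vertex 26.54 6.63 27.38
      vertex 18.70 0.65 27.38
    endloop
  endfacet
  facet normal 0.9757 -0.2191 0.0000
    outer loop
      vertex 26.54 6.63 0.00
      vertex 28.70 16.25 0.00
      vertex 28.70 16.25 27.38
    endloop
  endfacet
  facet normal 0.9757 -0.2191 0.0000
    outer loop
      vertex 26.54 6.63 0.00
      vertex 28.70 16.25 27.38
      vertex 26.54 6.63 27.38
    endloop
  endfacet
endsolid part

The G0 Z moves step by Δz≈5.48 mm. Every layer's G1 loop is the same polygon, so the solid is a straight extrusion of it from z=0 to z≈27.4. Closing with flat bottom and top caps and triangulating gives 32 facets — a regular 9-sided prism (a cylinder approximated with 9 flat sides), circumscribed radius ≈ 14.4 mm, height ≈ 27.4 mm.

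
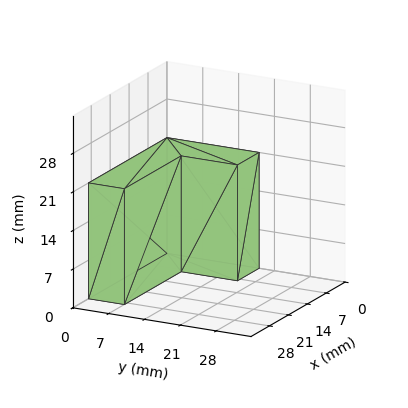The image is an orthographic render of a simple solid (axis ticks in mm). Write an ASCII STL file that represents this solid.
Reading the render: the shape is an L-shaped prism: outer 29 × 18 mm, arm thicknesses ≈ 7 mm (horizontal) and 8 mm (vertical), extruded 21 mm in z (dimensions read to the nearest mm from the axis ticks). For the STL, each face is triangulated and given an outward normal.

solid part
  facet normal 0.0000 0.0000 -1.0000
    outer loop
      vertex 29.00 7.00 0.00
      vertex 29.00 0.00 0.00
      vertex 0.00 0.00 0.00
    endloop
  endfacet
  facet normal 0.0000 0.0000 -1.0000
    outer loop
      vertex 8.00 7.00 0.00
      vertex 29.00 7.00 0.00
      vertex 0.00 0.00 0.00
    endloop
  endfacet
  facet normal 0.0000 0.0000 -1.0000
    outer loop
      vertex 8.00 18.00 0.00
      vertex 8.00 7.00 0.00
      vertex 0.00 0.00 0.00
    endloop
  endfacet
  facet normal 0.0000 0.0000 -1.0000
    outer loop
      vertex 0.00 18.00 0.00
      vertex 8.00 18.00 0.00
      vertex 0.00 0.00 0.00
    endloop
  endfacet
  facet normal 0.0000 0.0000 1.0000
    outer loop
      vertex 0.00 0.00 21.00
      vertex 29.00 0.00 21.00
      vertex 29.00 7.00 21.00
    endloop
  endfacet
  facet normal 0.0000 0.0000 1.0000
    outer loop
      vertex 0.00 0.00 21.00
      vertex 29.00 7.00 21.00
      vertex 8.00 7.00 21.00
    endloop
  endfacet
  facet normal 0.0000 0.0000 1.0000
    outer loop
      vertex 0.00 0.00 21.00
      vertex 8.00 7.00 21.00
      vertex 8.00 18.00 21.00
    endloop
  endfacet
  facet normal 0.0000 0.0000 1.0000
    outer loop
      vertex 0.00 0.00 21.00
      vertex 8.00 18.00 21.00
      vertex 0.00 18.00 21.00
    endloop
  endfacet
  facet normal 0.0000 -1.0000 0.0000
    outer loop
      vertex 0.00 0.00 0.00
      vertex 29.00 0.00 0.00
      vertex 29.00 0.00 21.00
    endloop
  endfacet
  facet normal 0.0000 -1.0000 0.0000
    outer loop
      vertex 0.00 0.00 0.00
      vertex 29.00 0.00 21.00
      vertex 0.00 0.00 21.00
    endloop
  endfacet
  facet normal 1.0000 0.0000 0.0000
    outer loop
      vertex 29.00 0.00 0.00
      vertex 29.00 7.00 0.00
      vertex 29.00 7.00 21.00
    endloop
  endfacet
  facet normal 1.0000 0.0000 0.0000
    outer loop
      vertex 29.00 0.00 0.00
      vertex 29.00 7.00 21.00
      vertex 29.00 0.00 21.00
    endloop
  endfacet
  facet normal 0.0000 1.0000 0.0000
    outer loop
      vertex 29.00 7.00 0.00
      vertex 8.00 7.00 0.00
      vertex 8.00 7.00 21.00
    endloop
  endfacet
  facet normal 0.0000 1.0000 0.0000
    outer loop
      vertex 29.00 7.00 0.00
      vertex 8.00 7.00 21.00
      vertex 29.00 7.00 21.00
    endloop
  endfacet
  facet normal 1.0000 0.0000 0.0000
    outer loop
      vertex 8.00 7.00 0.00
      vertex 8.00 18.00 0.00
      vertex 8.00 18.00 21.00
    endloop
  endfacet
  facet normal 1.0000 0.0000 0.0000
    outer loop
      vertex 8.00 7.00 0.00
      vertex 8.00 18.00 21.00
      vertex 8.00 7.00 21.00
    endloop
  endfacet
  facet normal 0.0000 1.0000 0.0000
    outer loop
      vertex 8.00 18.00 0.00
      vertex 0.00 18.00 0.00
      vertex 0.00 18.00 21.00
    endloop
  endfacet
  facet normal 0.0000 1.0000 0.0000
    outer loop
      vertex 8.00 18.00 0.00
      vertex 0.00 18.00 21.00
      vertex 8.00 18.00 21.00
    endloop
  endfacet
  facet normal -1.0000 0.0000 0.0000
    outer loop
      vertex 0.00 18.00 0.00
      vertex 0.00 0.00 0.00
      vertex 0.00 0.00 21.00
    endloop
  endfacet
  facet normal -1.0000 0.0000 0.0000
    outer loop
      vertex 0.00 18.00 0.00
      vertex 0.00 0.00 21.00
      vertex 0.00 18.00 21.00
    endloop
  endfacet
endsolid part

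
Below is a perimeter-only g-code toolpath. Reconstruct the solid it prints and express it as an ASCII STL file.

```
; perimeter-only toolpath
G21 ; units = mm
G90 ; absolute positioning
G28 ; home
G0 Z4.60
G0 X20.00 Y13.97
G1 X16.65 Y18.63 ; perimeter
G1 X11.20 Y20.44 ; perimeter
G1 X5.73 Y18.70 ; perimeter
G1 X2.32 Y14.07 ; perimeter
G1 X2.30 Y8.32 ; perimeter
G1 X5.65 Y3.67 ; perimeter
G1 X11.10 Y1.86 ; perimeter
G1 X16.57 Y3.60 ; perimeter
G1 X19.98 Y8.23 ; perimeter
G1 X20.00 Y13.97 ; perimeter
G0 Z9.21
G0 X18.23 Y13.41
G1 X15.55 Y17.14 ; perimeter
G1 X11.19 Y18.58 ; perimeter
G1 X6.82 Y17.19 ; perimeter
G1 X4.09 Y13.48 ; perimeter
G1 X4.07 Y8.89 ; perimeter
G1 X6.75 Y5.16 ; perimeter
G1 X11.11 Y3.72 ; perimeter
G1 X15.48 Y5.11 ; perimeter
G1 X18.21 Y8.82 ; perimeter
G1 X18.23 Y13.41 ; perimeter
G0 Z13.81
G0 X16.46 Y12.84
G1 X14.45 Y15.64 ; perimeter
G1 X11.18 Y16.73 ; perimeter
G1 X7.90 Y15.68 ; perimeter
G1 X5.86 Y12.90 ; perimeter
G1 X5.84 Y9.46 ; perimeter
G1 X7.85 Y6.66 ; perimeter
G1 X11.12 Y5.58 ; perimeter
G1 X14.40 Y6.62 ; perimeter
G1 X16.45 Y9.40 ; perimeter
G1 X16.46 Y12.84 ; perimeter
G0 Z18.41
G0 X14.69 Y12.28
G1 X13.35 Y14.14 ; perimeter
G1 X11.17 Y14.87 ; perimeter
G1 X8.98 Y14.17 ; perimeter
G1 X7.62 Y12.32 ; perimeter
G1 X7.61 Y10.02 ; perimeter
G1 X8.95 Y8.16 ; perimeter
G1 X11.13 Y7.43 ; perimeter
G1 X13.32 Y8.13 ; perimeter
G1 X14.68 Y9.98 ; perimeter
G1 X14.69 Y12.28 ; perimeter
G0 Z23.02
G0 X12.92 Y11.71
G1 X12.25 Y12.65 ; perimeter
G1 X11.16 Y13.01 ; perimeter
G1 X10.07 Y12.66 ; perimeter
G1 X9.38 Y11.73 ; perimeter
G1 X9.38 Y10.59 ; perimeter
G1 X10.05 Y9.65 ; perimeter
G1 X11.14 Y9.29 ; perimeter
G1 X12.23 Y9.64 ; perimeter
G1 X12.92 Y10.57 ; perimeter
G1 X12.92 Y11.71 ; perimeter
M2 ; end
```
solid part
  facet normal 0.0000 0.0000 -1.0000
    outer loop
      vertex 11.21 22.30 0.00
      vertex 17.75 20.13 0.00
      vertex 21.77 14.54 0.00
    endloop
  endfacet
  facet normal 0.0000 0.0000 -1.0000
    outer loop
      vertex 4.65 20.21 0.00
      vertex 11.21 22.30 0.00
      vertex 21.77 14.54 0.00
    endloop
  endfacet
  facet normal 0.0000 0.0000 -1.0000
    outer loop
      vertex 0.56 14.65 0.00
      vertex 4.65 20.21 0.00
      vertex 21.77 14.54 0.00
    endloop
  endfacet
  facet normal 0.0000 0.0000 -1.0000
    outer loop
      vertex 0.53 7.76 0.00
      vertex 0.56 14.65 0.00
      vertex 21.77 14.54 0.00
    endloop
  endfacet
  facet normal 0.0000 0.0000 -1.0000
    outer loop
      vertex 4.55 2.17 0.00
      vertex 0.53 7.76 0.00
      vertex 21.77 14.54 0.00
    endloop
  endfacet
  facet normal 0.0000 0.0000 -1.0000
    outer loop
      vertex 11.09 0.00 0.00
      vertex 4.55 2.17 0.00
      vertex 21.77 14.54 0.00
    endloop
  endfacet
  facet normal 0.0000 0.0000 -1.0000
    outer loop
      vertex 17.65 2.09 0.00
      vertex 11.09 0.00 0.00
      vertex 21.77 14.54 0.00
    endloop
  endfacet
  facet normal 0.0000 0.0000 -1.0000
    outer loop
      vertex 21.74 7.65 0.00
      vertex 17.65 2.09 0.00
      vertex 21.77 14.54 0.00
    endloop
  endfacet
  facet normal 0.7580 0.5451 0.3583
    outer loop
      vertex 21.77 14.54 0.00
      vertex 17.75 20.13 0.00
      vertex 11.15 11.15 27.62
    endloop
  endfacet
  facet normal 0.2940 0.8861 0.3583
    outer loop
      vertex 17.75 20.13 0.00
      vertex 11.21 22.30 0.00
      vertex 11.15 11.15 27.62
    endloop
  endfacet
  facet normal -0.2834 0.8895 0.3585
    outer loop
      vertex 11.21 22.30 0.00
      vertex 4.65 20.21 0.00
      vertex 11.15 11.15 27.62
    endloop
  endfacet
  facet normal -0.7520 0.5532 0.3584
    outer loop
      vertex 4.65 20.21 0.00
      vertex 0.56 14.65 0.00
      vertex 11.15 11.15 27.62
    endloop
  endfacet
  facet normal -0.9335 0.0041 0.3585
    outer loop
      vertex 0.56 14.65 0.00
      vertex 0.53 7.76 0.00
      vertex 11.15 11.15 27.62
    endloop
  endfacet
  facet normal -0.7580 -0.5451 0.3583
    outer loop
      vertex 0.53 7.76 0.00
      vertex 4.55 2.17 0.00
      vertex 11.15 11.15 27.62
    endloop
  endfacet
  facet normal -0.2940 -0.8861 0.3583
    outer loop
      vertex 4.55 2.17 0.00
      vertex 11.09 0.00 0.00
      vertex 11.15 11.15 27.62
    endloop
  endfacet
  facet normal 0.2834 -0.8895 0.3585
    outer loop
      vertex 11.09 0.00 0.00
      vertex 17.65 2.09 0.00
      vertex 11.15 11.15 27.62
    endloop
  endfacet
  facet normal 0.7520 -0.5532 0.3584
    outer loop
      vertex 17.65 2.09 0.00
      vertex 21.74 7.65 0.00
      vertex 11.15 11.15 27.62
    endloop
  endfacet
  facet normal 0.9335 -0.0041 0.3585
    outer loop
      vertex 21.74 7.65 0.00
      vertex 21.77 14.54 0.00
      vertex 11.15 11.15 27.62
    endloop
  endfacet
endsolid part

The G0 Z moves step by Δz≈4.60 mm. The G1 loops shrink linearly with z, so the solid tapers from its base footprint up to z≈27.6. Closing with a flat bottom cap and the tapered top and triangulating gives 18 facets — a regular 10-sided pyramid, base circumscribed radius ≈ 11.2 mm, apex at z ≈ 27.6 mm.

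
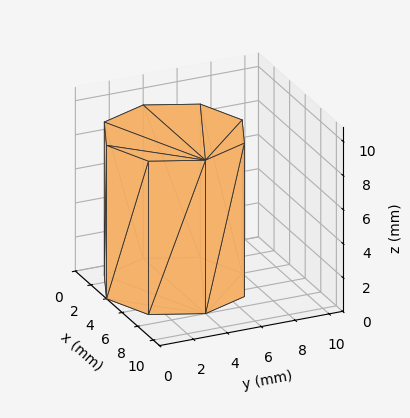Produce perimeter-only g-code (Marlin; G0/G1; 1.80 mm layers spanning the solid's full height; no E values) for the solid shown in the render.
Reading the render: the shape is a regular 8-sided prism (a cylinder approximated with 8 flat sides), circumscribed radius ≈ 4 mm, height ≈ 9 mm (dimensions read to the nearest mm from the axis ticks). For the g-code, the solid's height is divided into equal slices at the stated Δz and each level perimeter traced with G1 moves after a G0 lift.

; perimeter-only toolpath
G21 ; units = mm
G90 ; absolute positioning
G28 ; home
; layer 1
G0 Z1.80
G0 X8.00 Y4.00
G1 X6.83 Y6.83
G1 X4.00 Y8.00
G1 X1.17 Y6.83
G1 X0.00 Y4.00
G1 X1.17 Y1.17
G1 X4.00 Y0.00
G1 X6.83 Y1.17
G1 X8.00 Y4.00
; layer 2
G0 Z3.60
G0 X8.00 Y4.00
G1 X6.83 Y6.83
G1 X4.00 Y8.00
G1 X1.17 Y6.83
G1 X0.00 Y4.00
G1 X1.17 Y1.17
G1 X4.00 Y0.00
G1 X6.83 Y1.17
G1 X8.00 Y4.00
; layer 3
G0 Z5.40
G0 X8.00 Y4.00
G1 X6.83 Y6.83
G1 X4.00 Y8.00
G1 X1.17 Y6.83
G1 X0.00 Y4.00
G1 X1.17 Y1.17
G1 X4.00 Y0.00
G1 X6.83 Y1.17
G1 X8.00 Y4.00
; layer 4
G0 Z7.20
G0 X8.00 Y4.00
G1 X6.83 Y6.83
G1 X4.00 Y8.00
G1 X1.17 Y6.83
G1 X0.00 Y4.00
G1 X1.17 Y1.17
G1 X4.00 Y0.00
G1 X6.83 Y1.17
G1 X8.00 Y4.00
; layer 5
G0 Z9.00
G0 X8.00 Y4.00
G1 X6.83 Y6.83
G1 X4.00 Y8.00
G1 X1.17 Y6.83
G1 X0.00 Y4.00
G1 X1.17 Y1.17
G1 X4.00 Y0.00
G1 X6.83 Y1.17
G1 X8.00 Y4.00
M2 ; end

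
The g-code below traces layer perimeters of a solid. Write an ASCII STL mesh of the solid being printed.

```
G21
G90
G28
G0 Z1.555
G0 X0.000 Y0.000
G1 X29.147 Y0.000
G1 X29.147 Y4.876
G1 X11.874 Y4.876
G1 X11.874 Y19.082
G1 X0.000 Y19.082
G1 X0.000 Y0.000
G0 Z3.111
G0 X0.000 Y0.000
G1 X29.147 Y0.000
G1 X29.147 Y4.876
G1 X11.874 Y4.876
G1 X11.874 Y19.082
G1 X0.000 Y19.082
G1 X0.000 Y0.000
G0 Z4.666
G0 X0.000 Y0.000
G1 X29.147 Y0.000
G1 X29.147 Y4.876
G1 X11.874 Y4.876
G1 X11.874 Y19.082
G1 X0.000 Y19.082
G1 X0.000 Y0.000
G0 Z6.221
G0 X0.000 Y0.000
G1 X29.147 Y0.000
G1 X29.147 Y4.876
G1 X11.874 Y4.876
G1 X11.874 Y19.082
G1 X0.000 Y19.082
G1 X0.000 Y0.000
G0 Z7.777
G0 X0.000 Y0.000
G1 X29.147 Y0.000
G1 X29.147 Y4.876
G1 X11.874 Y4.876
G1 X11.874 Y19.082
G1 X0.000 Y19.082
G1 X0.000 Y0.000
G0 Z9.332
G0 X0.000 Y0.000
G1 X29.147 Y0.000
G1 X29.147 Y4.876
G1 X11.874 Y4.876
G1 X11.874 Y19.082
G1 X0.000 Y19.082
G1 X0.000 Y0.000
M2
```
solid part
  facet normal 0.0000 0.0000 -1.0000
    outer loop
      vertex 29.147 4.876 0.000
      vertex 29.147 0.000 0.000
      vertex 0.000 0.000 0.000
    endloop
  endfacet
  facet normal 0.0000 0.0000 -1.0000
    outer loop
      vertex 11.874 4.876 0.000
      vertex 29.147 4.876 0.000
      vertex 0.000 0.000 0.000
    endloop
  endfacet
  facet normal 0.0000 0.0000 -1.0000
    outer loop
      vertex 11.874 19.082 0.000
      vertex 11.874 4.876 0.000
      vertex 0.000 0.000 0.000
    endloop
  endfacet
  facet normal 0.0000 0.0000 -1.0000
    outer loop
      vertex 0.000 19.082 0.000
      vertex 11.874 19.082 0.000
      vertex 0.000 0.000 0.000
    endloop
  endfacet
  facet normal 0.0000 0.0000 1.0000
    outer loop
      vertex 0.000 0.000 9.332
      vertex 29.147 0.000 9.332
      vertex 29.147 4.876 9.332
    endloop
  endfacet
  facet normal 0.0000 0.0000 1.0000
    outer loop
      vertex 0.000 0.000 9.332
      vertex 29.147 4.876 9.332
      vertex 11.874 4.876 9.332
    endloop
  endfacet
  facet normal 0.0000 0.0000 1.0000
    outer loop
      vertex 0.000 0.000 9.332
      vertex 11.874 4.876 9.332
      vertex 11.874 19.082 9.332
    endloop
  endfacet
  facet normal 0.0000 0.0000 1.0000
    outer loop
      vertex 0.000 0.000 9.332
      vertex 11.874 19.082 9.332
      vertex 0.000 19.082 9.332
    endloop
  endfacet
  facet normal 0.0000 -1.0000 0.0000
    outer loop
      vertex 0.000 0.000 0.000
      vertex 29.147 0.000 0.000
      vertex 29.147 0.000 9.332
    endloop
  endfacet
  facet normal 0.0000 -1.0000 0.0000
    outer loop
      vertex 0.000 0.000 0.000
      vertex 29.147 0.000 9.332
      vertex 0.000 0.000 9.332
    endloop
  endfacet
  facet normal 1.0000 0.0000 0.0000
    outer loop
      vertex 29.147 0.000 0.000
      vertex 29.147 4.876 0.000
      vertex 29.147 4.876 9.332
    endloop
  endfacet
  facet normal 1.0000 0.0000 0.0000
    outer loop
      vertex 29.147 0.000 0.000
      vertex 29.147 4.876 9.332
      vertex 29.147 0.000 9.332
    endloop
  endfacet
  facet normal 0.0000 1.0000 0.0000
    outer loop
      vertex 29.147 4.876 0.000
      vertex 11.874 4.876 0.000
      vertex 11.874 4.876 9.332
    endloop
  endfacet
  facet normal 0.0000 1.0000 0.0000
    outer loop
      vertex 29.147 4.876 0.000
      vertex 11.874 4.876 9.332
      vertex 29.147 4.876 9.332
    endloop
  endfacet
  facet normal 1.0000 0.0000 0.0000
    outer loop
      vertex 11.874 4.876 0.000
      vertex 11.874 19.082 0.000
      vertex 11.874 19.082 9.332
    endloop
  endfacet
  facet normal 1.0000 0.0000 0.0000
    outer loop
      vertex 11.874 4.876 0.000
      vertex 11.874 19.082 9.332
      vertex 11.874 4.876 9.332
    endloop
  endfacet
  facet normal 0.0000 1.0000 0.0000
    outer loop
      vertex 11.874 19.082 0.000
      vertex 0.000 19.082 0.000
      vertex 0.000 19.082 9.332
    endloop
  endfacet
  facet normal 0.0000 1.0000 0.0000
    outer loop
      vertex 11.874 19.082 0.000
      vertex 0.000 19.082 9.332
      vertex 11.874 19.082 9.332
    endloop
  endfacet
  facet normal -1.0000 0.0000 0.0000
    outer loop
      vertex 0.000 19.082 0.000
      vertex 0.000 0.000 0.000
      vertex 0.000 0.000 9.332
    endloop
  endfacet
  facet normal -1.0000 0.0000 0.0000
    outer loop
      vertex 0.000 19.082 0.000
      vertex 0.000 0.000 9.332
      vertex 0.000 19.082 9.332
    endloop
  endfacet
endsolid part

The G0 Z moves step by Δz≈1.555 mm. Every layer's G1 loop is the same polygon, so the solid is a straight extrusion of it from z=0 to z≈9.33. Closing with flat bottom and top caps and triangulating gives 20 facets — an L-shaped prism: outer 29.1 × 19.1 mm, arm thicknesses ≈ 4.88 mm (horizontal) and 11.9 mm (vertical), extruded 9.33 mm in z.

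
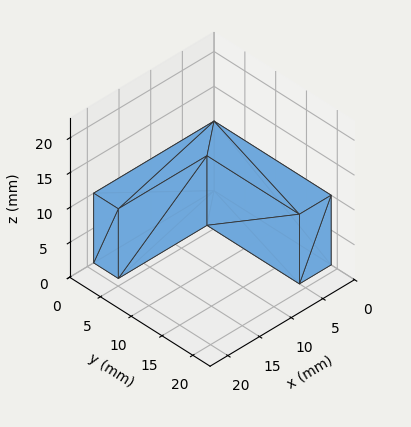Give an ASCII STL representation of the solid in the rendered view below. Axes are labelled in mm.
Reading the render: the shape is an L-shaped prism: outer 19 × 19 mm, arm thicknesses ≈ 4 mm (horizontal) and 5 mm (vertical), extruded 10 mm in z (dimensions read to the nearest mm from the axis ticks). For the STL, each face is triangulated and given an outward normal.

solid part
  facet normal 0.0000 0.0000 -1.0000
    outer loop
      vertex 19.0 4.0 0.0
      vertex 19.0 0.0 0.0
      vertex 0.0 0.0 0.0
    endloop
  endfacet
  facet normal 0.0000 0.0000 -1.0000
    outer loop
      vertex 5.0 4.0 0.0
      vertex 19.0 4.0 0.0
      vertex 0.0 0.0 0.0
    endloop
  endfacet
  facet normal 0.0000 0.0000 -1.0000
    outer loop
      vertex 5.0 19.0 0.0
      vertex 5.0 4.0 0.0
      vertex 0.0 0.0 0.0
    endloop
  endfacet
  facet normal 0.0000 0.0000 -1.0000
    outer loop
      vertex 0.0 19.0 0.0
      vertex 5.0 19.0 0.0
      vertex 0.0 0.0 0.0
    endloop
  endfacet
  facet normal 0.0000 0.0000 1.0000
    outer loop
      vertex 0.0 0.0 10.0
      vertex 19.0 0.0 10.0
      vertex 19.0 4.0 10.0
    endloop
  endfacet
  facet normal 0.0000 0.0000 1.0000
    outer loop
      vertex 0.0 0.0 10.0
      vertex 19.0 4.0 10.0
      vertex 5.0 4.0 10.0
    endloop
  endfacet
  facet normal 0.0000 0.0000 1.0000
    outer loop
      vertex 0.0 0.0 10.0
      vertex 5.0 4.0 10.0
      vertex 5.0 19.0 10.0
    endloop
  endfacet
  facet normal 0.0000 0.0000 1.0000
    outer loop
      vertex 0.0 0.0 10.0
      vertex 5.0 19.0 10.0
      vertex 0.0 19.0 10.0
    endloop
  endfacet
  facet normal 0.0000 -1.0000 0.0000
    outer loop
      vertex 0.0 0.0 0.0
      vertex 19.0 0.0 0.0
      vertex 19.0 0.0 10.0
    endloop
  endfacet
  facet normal 0.0000 -1.0000 0.0000
    outer loop
      vertex 0.0 0.0 0.0
      vertex 19.0 0.0 10.0
      vertex 0.0 0.0 10.0
    endloop
  endfacet
  facet normal 1.0000 0.0000 0.0000
    outer loop
      vertex 19.0 0.0 0.0
      vertex 19.0 4.0 0.0
      vertex 19.0 4.0 10.0
    endloop
  endfacet
  facet normal 1.0000 0.0000 0.0000
    outer loop
      vertex 19.0 0.0 0.0
      vertex 19.0 4.0 10.0
      vertex 19.0 0.0 10.0
    endloop
  endfacet
  facet normal 0.0000 1.0000 0.0000
    outer loop
      vertex 19.0 4.0 0.0
      vertex 5.0 4.0 0.0
      vertex 5.0 4.0 10.0
    endloop
  endfacet
  facet normal 0.0000 1.0000 0.0000
    outer loop
      vertex 19.0 4.0 0.0
      vertex 5.0 4.0 10.0
      vertex 19.0 4.0 10.0
    endloop
  endfacet
  facet normal 1.0000 0.0000 0.0000
    outer loop
      vertex 5.0 4.0 0.0
      vertex 5.0 19.0 0.0
      vertex 5.0 19.0 10.0
    endloop
  endfacet
  facet normal 1.0000 0.0000 0.0000
    outer loop
      vertex 5.0 4.0 0.0
      vertex 5.0 19.0 10.0
      vertex 5.0 4.0 10.0
    endloop
  endfacet
  facet normal 0.0000 1.0000 0.0000
    outer loop
      vertex 5.0 19.0 0.0
      vertex 0.0 19.0 0.0
      vertex 0.0 19.0 10.0
    endloop
  endfacet
  facet normal 0.0000 1.0000 0.0000
    outer loop
      vertex 5.0 19.0 0.0
      vertex 0.0 19.0 10.0
      vertex 5.0 19.0 10.0
    endloop
  endfacet
  facet normal -1.0000 0.0000 0.0000
    outer loop
      vertex 0.0 19.0 0.0
      vertex 0.0 0.0 0.0
      vertex 0.0 0.0 10.0
    endloop
  endfacet
  facet normal -1.0000 0.0000 0.0000
    outer loop
      vertex 0.0 19.0 0.0
      vertex 0.0 0.0 10.0
      vertex 0.0 19.0 10.0
    endloop
  endfacet
endsolid part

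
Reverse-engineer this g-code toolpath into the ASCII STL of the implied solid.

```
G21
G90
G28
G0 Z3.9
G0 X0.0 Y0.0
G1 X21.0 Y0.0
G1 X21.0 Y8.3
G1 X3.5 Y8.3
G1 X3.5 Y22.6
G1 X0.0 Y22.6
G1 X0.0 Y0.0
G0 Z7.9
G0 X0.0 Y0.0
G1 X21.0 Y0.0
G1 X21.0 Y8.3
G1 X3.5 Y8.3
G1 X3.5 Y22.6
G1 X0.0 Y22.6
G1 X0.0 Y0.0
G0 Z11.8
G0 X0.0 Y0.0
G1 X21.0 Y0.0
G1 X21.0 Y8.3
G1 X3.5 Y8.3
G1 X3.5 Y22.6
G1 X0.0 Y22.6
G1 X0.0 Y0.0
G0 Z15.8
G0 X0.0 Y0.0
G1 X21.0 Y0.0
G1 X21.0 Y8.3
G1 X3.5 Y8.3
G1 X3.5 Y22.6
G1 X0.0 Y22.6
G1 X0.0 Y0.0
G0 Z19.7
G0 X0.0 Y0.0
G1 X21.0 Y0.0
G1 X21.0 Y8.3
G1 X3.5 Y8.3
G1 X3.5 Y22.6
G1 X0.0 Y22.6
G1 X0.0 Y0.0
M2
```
solid part
  facet normal 0.0000 0.0000 -1.0000
    outer loop
      vertex 21.0 8.3 0.0
      vertex 21.0 0.0 0.0
      vertex 0.0 0.0 0.0
    endloop
  endfacet
  facet normal 0.0000 0.0000 -1.0000
    outer loop
      vertex 3.5 8.3 0.0
      vertex 21.0 8.3 0.0
      vertex 0.0 0.0 0.0
    endloop
  endfacet
  facet normal 0.0000 0.0000 -1.0000
    outer loop
      vertex 3.5 22.6 0.0
      vertex 3.5 8.3 0.0
      vertex 0.0 0.0 0.0
    endloop
  endfacet
  facet normal 0.0000 0.0000 -1.0000
    outer loop
      vertex 0.0 22.6 0.0
      vertex 3.5 22.6 0.0
      vertex 0.0 0.0 0.0
    endloop
  endfacet
  facet normal 0.0000 0.0000 1.0000
    outer loop
      vertex 0.0 0.0 19.7
      vertex 21.0 0.0 19.7
      vertex 21.0 8.3 19.7
    endloop
  endfacet
  facet normal 0.0000 0.0000 1.0000
    outer loop
      vertex 0.0 0.0 19.7
      vertex 21.0 8.3 19.7
      vertex 3.5 8.3 19.7
    endloop
  endfacet
  facet normal 0.0000 0.0000 1.0000
    outer loop
      vertex 0.0 0.0 19.7
      vertex 3.5 8.3 19.7
      vertex 3.5 22.6 19.7
    endloop
  endfacet
  facet normal 0.0000 0.0000 1.0000
    outer loop
      vertex 0.0 0.0 19.7
      vertex 3.5 22.6 19.7
      vertex 0.0 22.6 19.7
    endloop
  endfacet
  facet normal 0.0000 -1.0000 0.0000
    outer loop
      vertex 0.0 0.0 0.0
      vertex 21.0 0.0 0.0
      vertex 21.0 0.0 19.7
    endloop
  endfacet
  facet normal 0.0000 -1.0000 0.0000
    outer loop
      vertex 0.0 0.0 0.0
      vertex 21.0 0.0 19.7
      vertex 0.0 0.0 19.7
    endloop
  endfacet
  facet normal 1.0000 0.0000 0.0000
    outer loop
      vertex 21.0 0.0 0.0
      vertex 21.0 8.3 0.0
      vertex 21.0 8.3 19.7
    endloop
  endfacet
  facet normal 1.0000 0.0000 0.0000
    outer loop
      vertex 21.0 0.0 0.0
      vertex 21.0 8.3 19.7
      vertex 21.0 0.0 19.7
    endloop
  endfacet
  facet normal 0.0000 1.0000 0.0000
    outer loop
      vertex 21.0 8.3 0.0
      vertex 3.5 8.3 0.0
      vertex 3.5 8.3 19.7
    endloop
  endfacet
  facet normal 0.0000 1.0000 0.0000
    outer loop
      vertex 21.0 8.3 0.0
      vertex 3.5 8.3 19.7
      vertex 21.0 8.3 19.7
    endloop
  endfacet
  facet normal 1.0000 0.0000 0.0000
    outer loop
      vertex 3.5 8.3 0.0
      vertex 3.5 22.6 0.0
      vertex 3.5 22.6 19.7
    endloop
  endfacet
  facet normal 1.0000 0.0000 0.0000
    outer loop
      vertex 3.5 8.3 0.0
      vertex 3.5 22.6 19.7
      vertex 3.5 8.3 19.7
    endloop
  endfacet
  facet normal 0.0000 1.0000 0.0000
    outer loop
      vertex 3.5 22.6 0.0
      vertex 0.0 22.6 0.0
      vertex 0.0 22.6 19.7
    endloop
  endfacet
  facet normal 0.0000 1.0000 0.0000
    outer loop
      vertex 3.5 22.6 0.0
      vertex 0.0 22.6 19.7
      vertex 3.5 22.6 19.7
    endloop
  endfacet
  facet normal -1.0000 0.0000 0.0000
    outer loop
      vertex 0.0 22.6 0.0
      vertex 0.0 0.0 0.0
      vertex 0.0 0.0 19.7
    endloop
  endfacet
  facet normal -1.0000 0.0000 0.0000
    outer loop
      vertex 0.0 22.6 0.0
      vertex 0.0 0.0 19.7
      vertex 0.0 22.6 19.7
    endloop
  endfacet
endsolid part

The G0 Z moves step by Δz≈3.9 mm. Every layer's G1 loop is the same polygon, so the solid is a straight extrusion of it from z=0 to z≈19.7. Closing with flat bottom and top caps and triangulating gives 20 facets — an L-shaped prism: outer 21 × 22.6 mm, arm thicknesses ≈ 8.3 mm (horizontal) and 3.5 mm (vertical), extruded 19.7 mm in z.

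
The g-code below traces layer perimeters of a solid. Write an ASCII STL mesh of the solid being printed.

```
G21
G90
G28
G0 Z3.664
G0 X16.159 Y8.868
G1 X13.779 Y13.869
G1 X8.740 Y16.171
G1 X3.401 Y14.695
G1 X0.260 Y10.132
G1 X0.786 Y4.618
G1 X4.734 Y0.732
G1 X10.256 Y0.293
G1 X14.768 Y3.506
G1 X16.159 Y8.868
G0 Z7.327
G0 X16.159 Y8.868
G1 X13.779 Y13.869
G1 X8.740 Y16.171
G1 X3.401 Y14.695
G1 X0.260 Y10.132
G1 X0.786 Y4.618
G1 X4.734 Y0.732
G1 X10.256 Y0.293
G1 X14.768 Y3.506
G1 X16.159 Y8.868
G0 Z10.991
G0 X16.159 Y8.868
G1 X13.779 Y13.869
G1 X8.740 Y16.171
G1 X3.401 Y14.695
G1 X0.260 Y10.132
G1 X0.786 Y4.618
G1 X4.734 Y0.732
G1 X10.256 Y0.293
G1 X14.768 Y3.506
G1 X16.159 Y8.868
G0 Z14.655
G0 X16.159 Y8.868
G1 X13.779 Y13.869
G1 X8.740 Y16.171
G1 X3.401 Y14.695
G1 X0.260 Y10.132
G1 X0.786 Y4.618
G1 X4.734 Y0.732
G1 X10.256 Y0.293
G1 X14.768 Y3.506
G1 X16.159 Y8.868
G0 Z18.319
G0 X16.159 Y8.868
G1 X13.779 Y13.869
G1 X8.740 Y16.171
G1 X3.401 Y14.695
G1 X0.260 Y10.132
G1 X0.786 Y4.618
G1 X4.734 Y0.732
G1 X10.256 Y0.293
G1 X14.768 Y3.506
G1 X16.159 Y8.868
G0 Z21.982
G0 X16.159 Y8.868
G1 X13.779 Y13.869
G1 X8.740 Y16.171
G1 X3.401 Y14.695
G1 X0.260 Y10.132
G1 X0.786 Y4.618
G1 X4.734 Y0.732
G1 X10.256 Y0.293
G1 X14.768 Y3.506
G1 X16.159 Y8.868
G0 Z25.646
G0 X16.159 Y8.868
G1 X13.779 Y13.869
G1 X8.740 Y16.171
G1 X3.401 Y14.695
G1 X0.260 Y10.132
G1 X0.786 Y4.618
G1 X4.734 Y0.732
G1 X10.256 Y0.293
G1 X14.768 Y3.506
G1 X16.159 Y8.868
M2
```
solid part
  facet normal 0.0000 0.0000 -1.0000
    outer loop
      vertex 8.740 16.171 0.000
      vertex 13.779 13.869 0.000
      vertex 16.159 8.868 0.000
    endloop
  endfacet
  facet normal 0.0000 0.0000 -1.0000
    outer loop
      vertex 3.401 14.695 0.000
      vertex 8.740 16.171 0.000
      vertex 16.159 8.868 0.000
    endloop
  endfacet
  facet normal 0.0000 0.0000 -1.0000
    outer loop
      vertex 0.260 10.132 0.000
      vertex 3.401 14.695 0.000
      vertex 16.159 8.868 0.000
    endloop
  endfacet
  facet normal 0.0000 0.0000 -1.0000
    outer loop
      vertex 0.786 4.618 0.000
      vertex 0.260 10.132 0.000
      vertex 16.159 8.868 0.000
    endloop
  endfacet
  facet normal 0.0000 0.0000 -1.0000
    outer loop
      vertex 4.734 0.732 0.000
      vertex 0.786 4.618 0.000
      vertex 16.159 8.868 0.000
    endloop
  endfacet
  facet normal 0.0000 0.0000 -1.0000
    outer loop
      vertex 10.256 0.293 0.000
      vertex 4.734 0.732 0.000
      vertex 16.159 8.868 0.000
    endloop
  endfacet
  facet normal 0.0000 0.0000 -1.0000
    outer loop
      vertex 14.768 3.506 0.000
      vertex 10.256 0.293 0.000
      vertex 16.159 8.868 0.000
    endloop
  endfacet
  facet normal 0.0000 0.0000 1.0000
    outer loop
      vertex 16.159 8.868 25.646
      vertex 13.779 13.869 25.646
      vertex 8.740 16.171 25.646
    endloop
  endfacet
  facet normal 0.0000 0.0000 1.0000
    outer loop
      vertex 16.159 8.868 25.646
      vertex 8.740 16.171 25.646
      vertex 3.401 14.695 25.646
    endloop
  endfacet
  facet normal 0.0000 0.0000 1.0000
    outer loop
      vertex 16.159 8.868 25.646
      vertex 3.401 14.695 25.646
      vertex 0.260 10.132 25.646
    endloop
  endfacet
  facet normal 0.0000 0.0000 1.0000
    outer loop
      vertex 16.159 8.868 25.646
      vertex 0.260 10.132 25.646
      vertex 0.786 4.618 25.646
    endloop
  endfacet
  facet normal 0.0000 0.0000 1.0000
    outer loop
      vertex 16.159 8.868 25.646
      vertex 0.786 4.618 25.646
      vertex 4.734 0.732 25.646
    endloop
  endfacet
  facet normal 0.0000 0.0000 1.0000
    outer loop
      vertex 16.159 8.868 25.646
      vertex 4.734 0.732 25.646
      vertex 10.256 0.293 25.646
    endloop
  endfacet
  facet normal 0.0000 0.0000 1.0000
    outer loop
      vertex 16.159 8.868 25.646
      vertex 10.256 0.293 25.646
      vertex 14.768 3.506 25.646
    endloop
  endfacet
  facet normal 0.9030 0.4297 0.0000
    outer loop
      vertex 16.159 8.868 0.000
      vertex 13.779 13.869 0.000
      vertex 13.779 13.869 25.646
    endloop
  endfacet
  facet normal 0.9030 0.4297 0.0000
    outer loop
      vertex 16.159 8.868 0.000
      vertex 13.779 13.869 25.646
      vertex 16.159 8.868 25.646
    endloop
  endfacet
  facet normal 0.4155 0.9096 0.0000
    outer loop
      vertex 13.779 13.869 0.000
      vertex 8.740 16.171 0.000
      vertex 8.740 16.171 25.646
    endloop
  endfacet
  facet normal 0.4155 0.9096 0.0000
    outer loop
      vertex 13.779 13.869 0.000
      vertex 8.740 16.171 25.646
      vertex 13.779 13.869 25.646
    endloop
  endfacet
  facet normal -0.2665 0.9638 0.0000
    outer loop
      vertex 8.740 16.171 0.000
      vertex 3.401 14.695 0.000
      vertex 3.401 14.695 25.646
    endloop
  endfacet
  facet normal -0.2665 0.9638 0.0000
    outer loop
      vertex 8.740 16.171 0.000
      vertex 3.401 14.695 25.646
      vertex 8.740 16.171 25.646
    endloop
  endfacet
  facet normal -0.8237 0.5670 0.0000
    outer loop
      vertex 3.401 14.695 0.000
      vertex 0.260 10.132 0.000
      vertex 0.260 10.132 25.646
    endloop
  endfacet
  facet normal -0.8237 0.5670 0.0000
    outer loop
      vertex 3.401 14.695 0.000
      vertex 0.260 10.132 25.646
      vertex 3.401 14.695 25.646
    endloop
  endfacet
  facet normal -0.9955 -0.0950 0.0000
    outer loop
      vertex 0.260 10.132 0.000
      vertex 0.786 4.618 0.000
      vertex 0.786 4.618 25.646
    endloop
  endfacet
  facet normal -0.9955 -0.0950 0.0000
    outer loop
      vertex 0.260 10.132 0.000
      vertex 0.786 4.618 25.646
      vertex 0.260 10.132 25.646
    endloop
  endfacet
  facet normal -0.7015 -0.7127 0.0000
    outer loop
      vertex 0.786 4.618 0.000
      vertex 4.734 0.732 0.000
      vertex 4.734 0.732 25.646
    endloop
  endfacet
  facet normal -0.7015 -0.7127 0.0000
    outer loop
      vertex 0.786 4.618 0.000
      vertex 4.734 0.732 25.646
      vertex 0.786 4.618 25.646
    endloop
  endfacet
  facet normal -0.0793 -0.9969 0.0000
    outer loop
      vertex 4.734 0.732 0.000
      vertex 10.256 0.293 0.000
      vertex 10.256 0.293 25.646
    endloop
  endfacet
  facet normal -0.0793 -0.9969 0.0000
    outer loop
      vertex 4.734 0.732 0.000
      vertex 10.256 0.293 25.646
      vertex 4.734 0.732 25.646
    endloop
  endfacet
  facet normal 0.5801 -0.8146 0.0000
    outer loop
      vertex 10.256 0.293 0.000
      vertex 14.768 3.506 0.000
      vertex 14.768 3.506 25.646
    endloop
  endfacet
  facet normal 0.5801 -0.8146 0.0000
    outer loop
      vertex 10.256 0.293 0.000
      vertex 14.768 3.506 25.646
      vertex 10.256 0.293 25.646
    endloop
  endfacet
  facet normal 0.9680 -0.2511 0.0000
    outer loop
      vertex 14.768 3.506 0.000
      vertex 16.159 8.868 0.000
      vertex 16.159 8.868 25.646
    endloop
  endfacet
  facet normal 0.9680 -0.2511 0.0000
    outer loop
      vertex 14.768 3.506 0.000
      vertex 16.159 8.868 25.646
      vertex 14.768 3.506 25.646
    endloop
  endfacet
endsolid part

The G0 Z moves step by Δz≈3.664 mm. Every layer's G1 loop is the same polygon, so the solid is a straight extrusion of it from z=0 to z≈25.6. Closing with flat bottom and top caps and triangulating gives 32 facets — a regular 9-sided prism (a cylinder approximated with 9 flat sides), circumscribed radius ≈ 8.1 mm, height ≈ 25.6 mm.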